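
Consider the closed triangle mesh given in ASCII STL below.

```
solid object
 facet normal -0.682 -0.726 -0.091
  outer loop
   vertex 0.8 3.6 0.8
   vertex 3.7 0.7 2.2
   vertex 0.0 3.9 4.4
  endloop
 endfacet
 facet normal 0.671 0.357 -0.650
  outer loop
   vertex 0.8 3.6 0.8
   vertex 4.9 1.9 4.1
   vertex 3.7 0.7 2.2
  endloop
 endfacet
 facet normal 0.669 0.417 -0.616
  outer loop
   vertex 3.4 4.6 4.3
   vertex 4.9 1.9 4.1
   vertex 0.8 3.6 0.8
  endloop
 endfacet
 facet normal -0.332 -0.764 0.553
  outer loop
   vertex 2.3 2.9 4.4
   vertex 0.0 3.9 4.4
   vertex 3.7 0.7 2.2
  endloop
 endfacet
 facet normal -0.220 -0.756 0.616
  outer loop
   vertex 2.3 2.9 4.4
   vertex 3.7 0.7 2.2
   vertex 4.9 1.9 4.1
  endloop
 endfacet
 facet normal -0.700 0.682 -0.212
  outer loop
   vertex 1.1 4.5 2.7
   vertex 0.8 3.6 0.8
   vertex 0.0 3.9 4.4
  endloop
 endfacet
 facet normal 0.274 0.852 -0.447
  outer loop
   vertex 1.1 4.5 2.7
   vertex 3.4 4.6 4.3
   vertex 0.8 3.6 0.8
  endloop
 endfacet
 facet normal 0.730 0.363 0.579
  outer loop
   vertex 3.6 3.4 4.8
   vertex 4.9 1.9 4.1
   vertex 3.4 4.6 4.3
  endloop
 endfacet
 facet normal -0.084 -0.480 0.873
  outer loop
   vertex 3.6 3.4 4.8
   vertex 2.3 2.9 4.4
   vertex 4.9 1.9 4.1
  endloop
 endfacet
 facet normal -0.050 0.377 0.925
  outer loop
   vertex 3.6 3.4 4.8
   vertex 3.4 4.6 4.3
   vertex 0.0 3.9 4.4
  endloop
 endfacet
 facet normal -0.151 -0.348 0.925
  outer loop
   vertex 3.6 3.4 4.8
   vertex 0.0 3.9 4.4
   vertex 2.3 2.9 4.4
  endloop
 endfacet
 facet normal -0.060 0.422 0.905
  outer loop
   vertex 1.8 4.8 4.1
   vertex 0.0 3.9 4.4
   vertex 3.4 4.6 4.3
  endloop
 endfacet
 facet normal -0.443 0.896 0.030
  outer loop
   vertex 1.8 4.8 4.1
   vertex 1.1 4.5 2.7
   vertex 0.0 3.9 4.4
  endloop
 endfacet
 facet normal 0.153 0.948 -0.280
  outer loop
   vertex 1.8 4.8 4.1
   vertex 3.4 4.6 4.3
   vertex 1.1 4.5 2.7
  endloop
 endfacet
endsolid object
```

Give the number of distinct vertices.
9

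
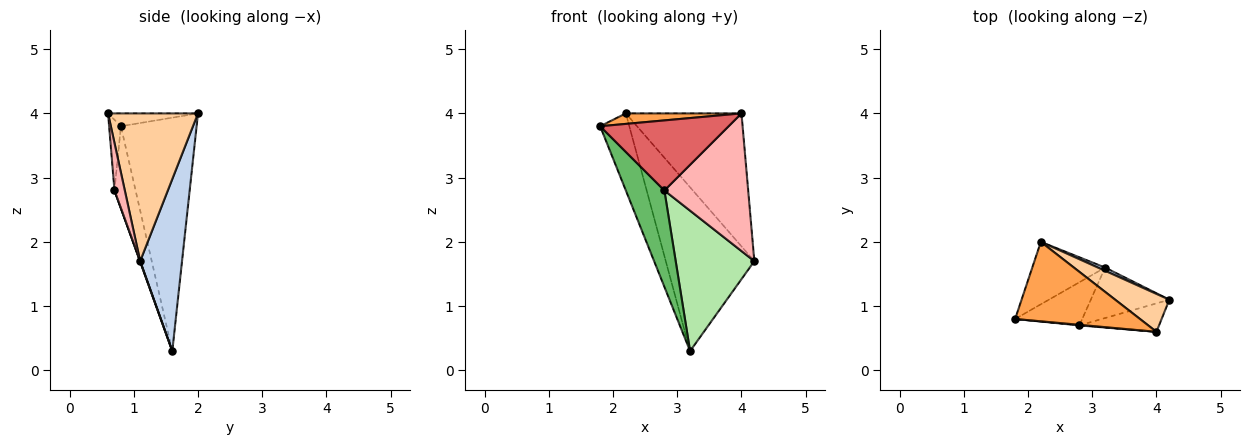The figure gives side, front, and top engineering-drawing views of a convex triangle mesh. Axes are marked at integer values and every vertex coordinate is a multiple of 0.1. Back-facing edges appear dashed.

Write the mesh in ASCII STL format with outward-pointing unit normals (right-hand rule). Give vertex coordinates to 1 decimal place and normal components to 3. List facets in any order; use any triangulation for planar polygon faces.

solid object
 facet normal -0.896 0.345 -0.279
  outer loop
   vertex 3.2 1.6 0.3
   vertex 1.8 0.8 3.8
   vertex 2.2 2.0 4.0
  endloop
 endfacet
 facet normal 0.427 0.904 0.018
  outer loop
   vertex 3.2 1.6 0.3
   vertex 2.2 2.0 4.0
   vertex 4.2 1.1 1.7
  endloop
 endfacet
 facet normal -0.102 -0.131 0.986
  outer loop
   vertex 4.0 0.6 4.0
   vertex 2.2 2.0 4.0
   vertex 1.8 0.8 3.8
  endloop
 endfacet
 facet normal 0.599 0.770 0.219
  outer loop
   vertex 4.0 0.6 4.0
   vertex 4.2 1.1 1.7
   vertex 2.2 2.0 4.0
  endloop
 endfacet
 facet normal -0.447 -0.816 -0.365
  outer loop
   vertex 2.8 0.7 2.8
   vertex 1.8 0.8 3.8
   vertex 3.2 1.6 0.3
  endloop
 endfacet
 facet normal 0.003 -0.941 -0.338
  outer loop
   vertex 2.8 0.7 2.8
   vertex 3.2 1.6 0.3
   vertex 4.2 1.1 1.7
  endloop
 endfacet
 facet normal -0.091 -0.996 0.008
  outer loop
   vertex 2.8 0.7 2.8
   vertex 4.0 0.6 4.0
   vertex 1.8 0.8 3.8
  endloop
 endfacet
 facet normal 0.120 -0.972 -0.201
  outer loop
   vertex 2.8 0.7 2.8
   vertex 4.2 1.1 1.7
   vertex 4.0 0.6 4.0
  endloop
 endfacet
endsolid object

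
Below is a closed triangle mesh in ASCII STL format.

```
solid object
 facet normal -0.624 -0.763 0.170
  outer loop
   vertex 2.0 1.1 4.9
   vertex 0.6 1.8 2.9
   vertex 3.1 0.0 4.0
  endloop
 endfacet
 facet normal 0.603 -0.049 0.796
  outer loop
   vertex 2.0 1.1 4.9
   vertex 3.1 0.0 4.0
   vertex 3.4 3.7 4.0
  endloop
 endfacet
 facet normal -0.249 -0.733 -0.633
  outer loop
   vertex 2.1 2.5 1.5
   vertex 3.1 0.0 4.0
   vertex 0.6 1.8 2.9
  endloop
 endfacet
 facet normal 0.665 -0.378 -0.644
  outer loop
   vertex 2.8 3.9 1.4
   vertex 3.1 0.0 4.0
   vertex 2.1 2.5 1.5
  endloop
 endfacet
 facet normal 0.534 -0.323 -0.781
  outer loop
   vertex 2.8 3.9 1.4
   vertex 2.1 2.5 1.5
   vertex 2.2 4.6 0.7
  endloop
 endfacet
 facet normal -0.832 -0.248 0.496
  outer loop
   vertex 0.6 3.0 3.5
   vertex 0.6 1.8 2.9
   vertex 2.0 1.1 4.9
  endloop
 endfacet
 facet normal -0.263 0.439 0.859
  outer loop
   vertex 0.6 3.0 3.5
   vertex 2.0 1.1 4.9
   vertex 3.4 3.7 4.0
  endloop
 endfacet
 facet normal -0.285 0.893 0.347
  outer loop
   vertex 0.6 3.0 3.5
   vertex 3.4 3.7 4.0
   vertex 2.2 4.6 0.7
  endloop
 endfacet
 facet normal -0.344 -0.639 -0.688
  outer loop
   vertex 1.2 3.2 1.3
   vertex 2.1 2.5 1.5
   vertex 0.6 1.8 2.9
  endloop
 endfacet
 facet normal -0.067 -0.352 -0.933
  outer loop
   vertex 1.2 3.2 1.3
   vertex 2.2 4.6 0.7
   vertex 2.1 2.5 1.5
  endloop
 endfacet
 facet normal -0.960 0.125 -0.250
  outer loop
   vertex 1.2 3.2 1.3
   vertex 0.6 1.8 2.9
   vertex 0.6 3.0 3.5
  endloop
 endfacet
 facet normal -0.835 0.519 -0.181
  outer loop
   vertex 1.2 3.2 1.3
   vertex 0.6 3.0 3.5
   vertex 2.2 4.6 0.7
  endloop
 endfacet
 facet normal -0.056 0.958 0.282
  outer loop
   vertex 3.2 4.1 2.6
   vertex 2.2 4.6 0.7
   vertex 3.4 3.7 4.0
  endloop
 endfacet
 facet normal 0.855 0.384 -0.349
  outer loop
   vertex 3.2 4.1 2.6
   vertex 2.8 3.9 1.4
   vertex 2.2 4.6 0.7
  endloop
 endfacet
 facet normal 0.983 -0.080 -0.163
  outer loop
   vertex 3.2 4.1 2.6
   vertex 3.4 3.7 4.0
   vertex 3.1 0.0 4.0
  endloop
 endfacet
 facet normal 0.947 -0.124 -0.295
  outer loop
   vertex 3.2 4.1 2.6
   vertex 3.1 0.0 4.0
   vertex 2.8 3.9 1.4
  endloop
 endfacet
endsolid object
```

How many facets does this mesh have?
16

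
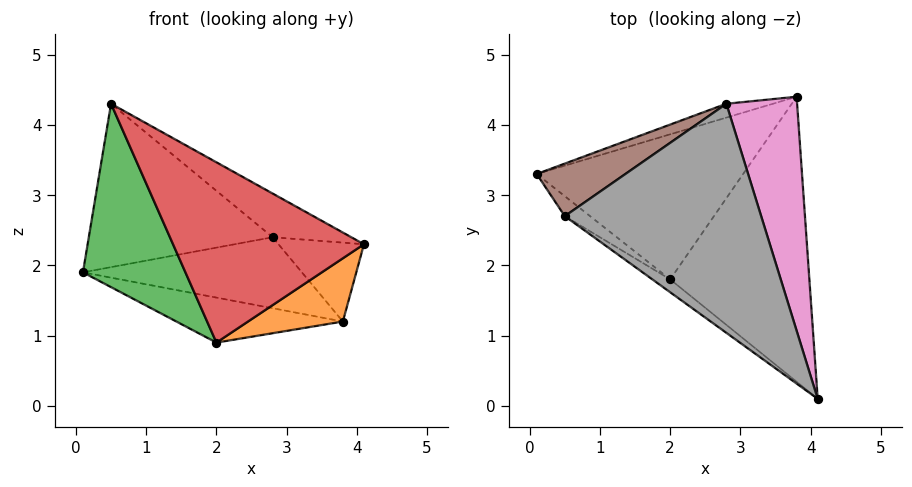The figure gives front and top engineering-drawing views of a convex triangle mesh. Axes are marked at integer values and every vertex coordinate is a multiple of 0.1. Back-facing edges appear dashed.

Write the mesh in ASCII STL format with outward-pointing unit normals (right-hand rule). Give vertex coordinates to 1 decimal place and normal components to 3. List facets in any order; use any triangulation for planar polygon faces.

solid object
 facet normal -0.260 0.286 -0.922
  outer loop
   vertex 2.0 1.8 0.9
   vertex 0.1 3.3 1.9
   vertex 3.8 4.4 1.2
  endloop
 endfacet
 facet normal 0.429 -0.196 -0.882
  outer loop
   vertex 2.0 1.8 0.9
   vertex 3.8 4.4 1.2
   vertex 4.1 0.1 2.3
  endloop
 endfacet
 facet normal -0.644 -0.761 -0.083
  outer loop
   vertex 2.0 1.8 0.9
   vertex 0.5 2.7 4.3
   vertex 0.1 3.3 1.9
  endloop
 endfacet
 facet normal -0.605 -0.794 -0.057
  outer loop
   vertex 2.0 1.8 0.9
   vertex 4.1 0.1 2.3
   vertex 0.5 2.7 4.3
  endloop
 endfacet
 facet normal -0.312 0.933 -0.182
  outer loop
   vertex 2.8 4.3 2.4
   vertex 3.8 4.4 1.2
   vertex 0.1 3.3 1.9
  endloop
 endfacet
 facet normal -0.379 0.881 0.283
  outer loop
   vertex 2.8 4.3 2.4
   vertex 0.1 3.3 1.9
   vertex 0.5 2.7 4.3
  endloop
 endfacet
 facet normal 0.742 0.214 0.636
  outer loop
   vertex 2.8 4.3 2.4
   vertex 4.1 0.1 2.3
   vertex 3.8 4.4 1.2
  endloop
 endfacet
 facet normal 0.563 0.155 0.812
  outer loop
   vertex 2.8 4.3 2.4
   vertex 0.5 2.7 4.3
   vertex 4.1 0.1 2.3
  endloop
 endfacet
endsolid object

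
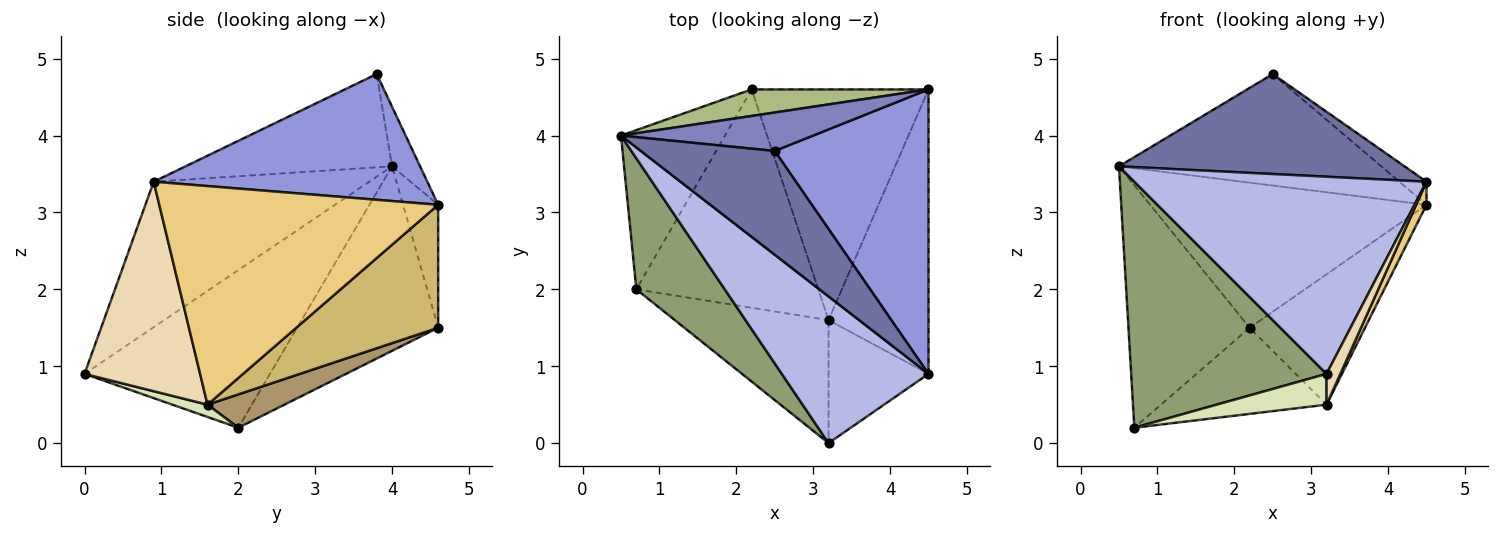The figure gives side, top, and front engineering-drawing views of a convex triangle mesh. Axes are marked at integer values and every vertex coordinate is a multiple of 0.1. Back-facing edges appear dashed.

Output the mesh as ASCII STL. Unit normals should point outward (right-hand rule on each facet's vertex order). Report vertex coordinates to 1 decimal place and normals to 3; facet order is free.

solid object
 facet normal -0.448 -0.620 0.644
  outer loop
   vertex 2.5 3.8 4.8
   vertex 0.5 4.0 3.6
   vertex 4.5 0.9 3.4
  endloop
 endfacet
 facet normal -0.101 0.941 0.324
  outer loop
   vertex 2.5 3.8 4.8
   vertex 4.5 4.6 3.1
   vertex 0.5 4.0 3.6
  endloop
 endfacet
 facet normal 0.632 0.063 0.773
  outer loop
   vertex 2.5 3.8 4.8
   vertex 4.5 0.9 3.4
   vertex 4.5 4.6 3.1
  endloop
 endfacet
 facet normal -0.509 -0.690 0.513
  outer loop
   vertex 3.2 0.0 0.9
   vertex 4.5 0.9 3.4
   vertex 0.5 4.0 3.6
  endloop
 endfacet
 facet normal -0.642 -0.677 0.360
  outer loop
   vertex 3.2 0.0 0.9
   vertex 0.5 4.0 3.6
   vertex 0.7 2.0 0.2
  endloop
 endfacet
 facet normal -0.124 0.976 0.178
  outer loop
   vertex 2.2 4.6 1.5
   vertex 0.5 4.0 3.6
   vertex 4.5 4.6 3.1
  endloop
 endfacet
 facet normal -0.697 0.599 -0.393
  outer loop
   vertex 2.2 4.6 1.5
   vertex 0.7 2.0 0.2
   vertex 0.5 4.0 3.6
  endloop
 endfacet
 facet normal 0.077 -0.242 -0.967
  outer loop
   vertex 3.2 1.6 0.5
   vertex 3.2 0.0 0.9
   vertex 0.7 2.0 0.2
  endloop
 endfacet
 facet normal 0.168 0.362 -0.917
  outer loop
   vertex 3.2 1.6 0.5
   vertex 0.7 2.0 0.2
   vertex 2.2 4.6 1.5
  endloop
 endfacet
 facet normal 0.518 0.421 -0.745
  outer loop
   vertex 3.2 1.6 0.5
   vertex 2.2 4.6 1.5
   vertex 4.5 4.6 3.1
  endloop
 endfacet
 facet normal 0.909 -0.034 -0.416
  outer loop
   vertex 3.2 1.6 0.5
   vertex 4.5 4.6 3.1
   vertex 4.5 0.9 3.4
  endloop
 endfacet
 facet normal 0.897 -0.107 -0.428
  outer loop
   vertex 3.2 1.6 0.5
   vertex 4.5 0.9 3.4
   vertex 3.2 0.0 0.9
  endloop
 endfacet
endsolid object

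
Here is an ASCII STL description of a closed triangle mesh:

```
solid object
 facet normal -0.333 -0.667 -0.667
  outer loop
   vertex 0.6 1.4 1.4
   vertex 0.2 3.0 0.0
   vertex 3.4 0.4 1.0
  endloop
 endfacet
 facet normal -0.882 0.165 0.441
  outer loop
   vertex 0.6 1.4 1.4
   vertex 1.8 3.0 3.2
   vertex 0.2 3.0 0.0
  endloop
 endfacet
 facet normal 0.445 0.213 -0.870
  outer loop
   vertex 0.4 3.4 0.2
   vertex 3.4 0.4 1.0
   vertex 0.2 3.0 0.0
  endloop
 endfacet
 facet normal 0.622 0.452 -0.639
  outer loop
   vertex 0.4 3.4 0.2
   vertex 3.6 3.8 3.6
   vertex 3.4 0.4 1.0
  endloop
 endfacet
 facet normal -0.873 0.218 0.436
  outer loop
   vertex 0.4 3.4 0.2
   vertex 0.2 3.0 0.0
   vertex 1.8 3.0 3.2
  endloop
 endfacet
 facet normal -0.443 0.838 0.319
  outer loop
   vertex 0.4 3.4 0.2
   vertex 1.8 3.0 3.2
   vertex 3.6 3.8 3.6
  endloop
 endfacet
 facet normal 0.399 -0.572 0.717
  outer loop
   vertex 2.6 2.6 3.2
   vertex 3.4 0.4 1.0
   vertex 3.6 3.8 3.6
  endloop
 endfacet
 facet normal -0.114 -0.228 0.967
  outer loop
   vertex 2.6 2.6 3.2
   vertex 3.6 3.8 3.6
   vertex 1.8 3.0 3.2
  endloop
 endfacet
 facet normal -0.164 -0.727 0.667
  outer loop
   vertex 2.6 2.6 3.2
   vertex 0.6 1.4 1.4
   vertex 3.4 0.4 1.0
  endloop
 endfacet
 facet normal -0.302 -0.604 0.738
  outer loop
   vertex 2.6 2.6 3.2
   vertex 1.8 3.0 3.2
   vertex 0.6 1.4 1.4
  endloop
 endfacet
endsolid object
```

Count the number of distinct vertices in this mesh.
7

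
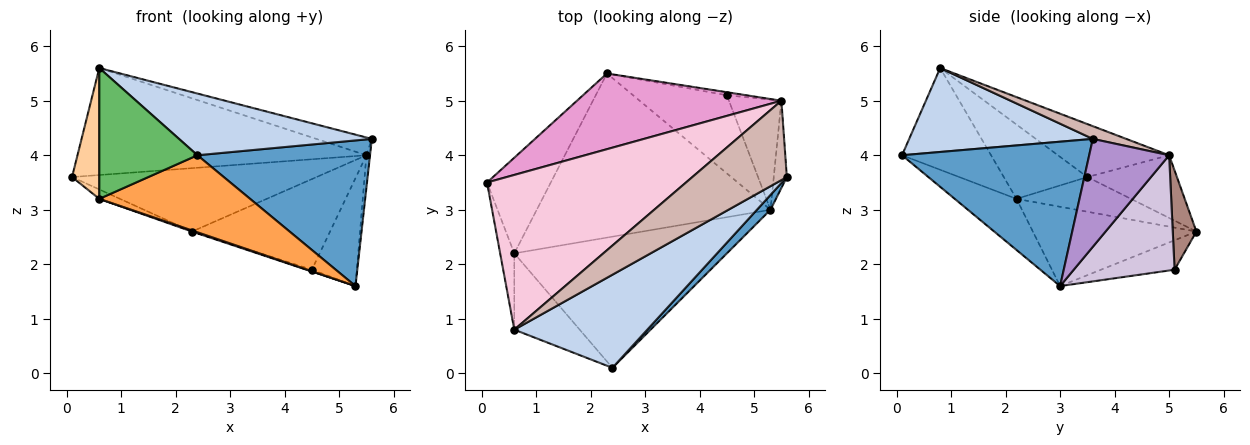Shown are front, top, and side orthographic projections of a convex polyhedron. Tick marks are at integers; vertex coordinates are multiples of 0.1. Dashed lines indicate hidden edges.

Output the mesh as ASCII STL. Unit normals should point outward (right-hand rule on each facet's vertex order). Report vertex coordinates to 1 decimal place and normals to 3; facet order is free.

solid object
 facet normal 0.733 -0.676 0.069
  outer loop
   vertex 5.3 3.0 1.6
   vertex 5.6 3.6 4.3
   vertex 2.4 0.1 4.0
  endloop
 endfacet
 facet normal 0.466 -0.489 0.738
  outer loop
   vertex 0.6 0.8 5.6
   vertex 2.4 0.1 4.0
   vertex 5.6 3.6 4.3
  endloop
 endfacet
 facet normal -0.203 -0.496 -0.844
  outer loop
   vertex 0.6 2.2 3.2
   vertex 5.3 3.0 1.6
   vertex 2.4 0.1 4.0
  endloop
 endfacet
 facet normal -0.936 -0.305 -0.178
  outer loop
   vertex 0.6 2.2 3.2
   vertex 0.6 0.8 5.6
   vertex 0.1 3.5 3.6
  endloop
 endfacet
 facet normal -0.617 -0.680 -0.397
  outer loop
   vertex 0.6 2.2 3.2
   vertex 2.4 0.1 4.0
   vertex 0.6 0.8 5.6
  endloop
 endfacet
 facet normal -0.476 0.086 -0.875
  outer loop
   vertex 0.6 2.2 3.2
   vertex 0.1 3.5 3.6
   vertex 2.3 5.5 2.6
  endloop
 endfacet
 facet normal -0.321 -0.007 -0.947
  outer loop
   vertex 0.6 2.2 3.2
   vertex 2.3 5.5 2.6
   vertex 5.3 3.0 1.6
  endloop
 endfacet
 facet normal -0.299 0.022 -0.954
  outer loop
   vertex 4.5 5.1 1.9
   vertex 5.3 3.0 1.6
   vertex 2.3 5.5 2.6
  endloop
 endfacet
 facet normal 0.992 0.045 -0.120
  outer loop
   vertex 5.5 5.0 4.0
   vertex 5.6 3.6 4.3
   vertex 5.3 3.0 1.6
  endloop
 endfacet
 facet normal 0.843 0.376 -0.384
  outer loop
   vertex 5.5 5.0 4.0
   vertex 5.3 3.0 1.6
   vertex 4.5 5.1 1.9
  endloop
 endfacet
 facet normal 0.169 0.985 -0.033
  outer loop
   vertex 5.5 5.0 4.0
   vertex 4.5 5.1 1.9
   vertex 2.3 5.5 2.6
  endloop
 endfacet
 facet normal 0.130 0.217 0.968
  outer loop
   vertex 5.5 5.0 4.0
   vertex 0.6 0.8 5.6
   vertex 5.6 3.6 4.3
  endloop
 endfacet
 facet normal -0.229 0.625 0.746
  outer loop
   vertex 5.5 5.0 4.0
   vertex 2.3 5.5 2.6
   vertex 0.1 3.5 3.6
  endloop
 endfacet
 facet normal -0.214 0.556 0.803
  outer loop
   vertex 5.5 5.0 4.0
   vertex 0.1 3.5 3.6
   vertex 0.6 0.8 5.6
  endloop
 endfacet
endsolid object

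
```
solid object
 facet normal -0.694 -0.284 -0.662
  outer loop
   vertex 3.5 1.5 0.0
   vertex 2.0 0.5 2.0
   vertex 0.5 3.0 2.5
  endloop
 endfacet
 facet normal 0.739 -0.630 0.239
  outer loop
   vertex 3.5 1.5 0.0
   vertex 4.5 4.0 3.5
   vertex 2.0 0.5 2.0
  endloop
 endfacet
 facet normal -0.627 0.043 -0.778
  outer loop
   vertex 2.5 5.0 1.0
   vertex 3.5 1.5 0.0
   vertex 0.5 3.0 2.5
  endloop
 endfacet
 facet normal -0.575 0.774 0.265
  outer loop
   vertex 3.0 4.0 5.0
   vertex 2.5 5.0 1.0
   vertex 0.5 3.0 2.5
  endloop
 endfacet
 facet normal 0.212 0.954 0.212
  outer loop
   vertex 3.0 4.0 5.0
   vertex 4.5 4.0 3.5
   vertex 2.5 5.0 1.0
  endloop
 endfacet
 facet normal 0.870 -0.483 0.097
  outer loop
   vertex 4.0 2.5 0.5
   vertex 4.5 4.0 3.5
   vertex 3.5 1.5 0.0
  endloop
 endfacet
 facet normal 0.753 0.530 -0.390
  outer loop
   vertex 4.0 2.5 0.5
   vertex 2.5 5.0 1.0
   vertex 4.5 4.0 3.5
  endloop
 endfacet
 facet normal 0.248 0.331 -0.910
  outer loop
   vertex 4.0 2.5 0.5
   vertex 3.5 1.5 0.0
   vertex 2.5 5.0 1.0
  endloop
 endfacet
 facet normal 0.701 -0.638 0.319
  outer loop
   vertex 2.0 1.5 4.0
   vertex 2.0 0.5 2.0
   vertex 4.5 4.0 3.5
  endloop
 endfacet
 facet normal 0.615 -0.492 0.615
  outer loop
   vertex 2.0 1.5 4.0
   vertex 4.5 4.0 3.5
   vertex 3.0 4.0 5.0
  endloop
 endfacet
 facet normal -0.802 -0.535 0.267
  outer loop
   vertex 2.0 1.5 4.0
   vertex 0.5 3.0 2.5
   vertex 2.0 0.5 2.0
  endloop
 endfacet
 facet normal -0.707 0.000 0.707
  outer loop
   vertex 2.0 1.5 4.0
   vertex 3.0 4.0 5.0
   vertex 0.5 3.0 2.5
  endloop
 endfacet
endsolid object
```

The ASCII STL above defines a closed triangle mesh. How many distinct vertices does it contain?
8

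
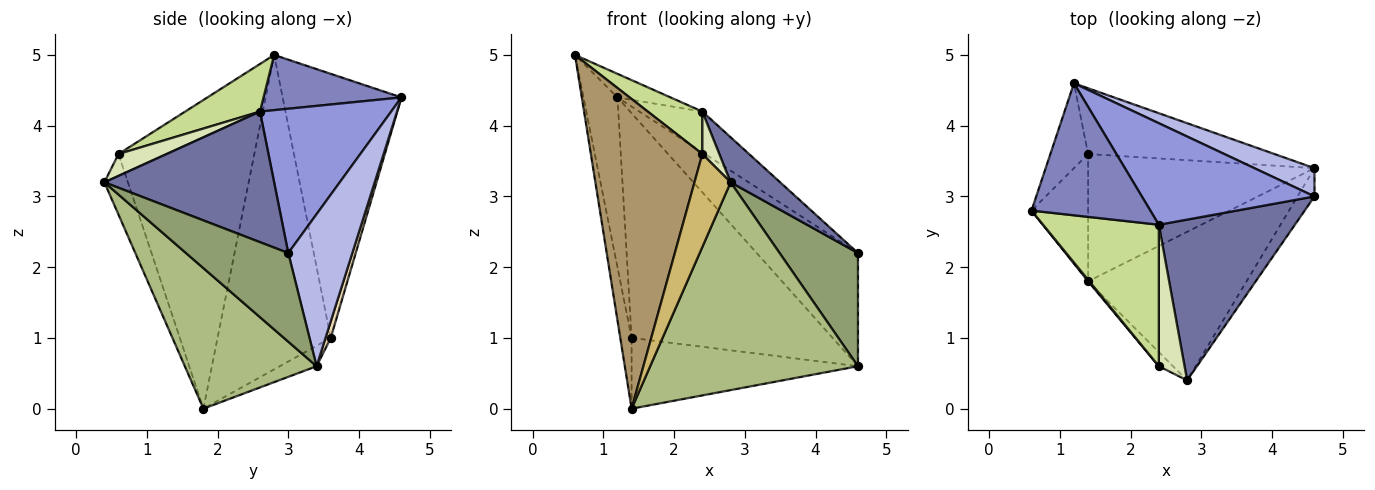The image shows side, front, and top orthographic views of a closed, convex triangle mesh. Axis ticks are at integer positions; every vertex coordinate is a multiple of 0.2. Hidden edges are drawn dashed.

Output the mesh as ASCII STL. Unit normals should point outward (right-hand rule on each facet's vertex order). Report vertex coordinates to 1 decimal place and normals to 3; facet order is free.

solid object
 facet normal 0.679 -0.198 0.707
  outer loop
   vertex 2.4 2.6 4.2
   vertex 2.8 0.4 3.2
   vertex 4.6 3.0 2.2
  endloop
 endfacet
 facet normal 0.416 0.160 0.895
  outer loop
   vertex 2.4 2.6 4.2
   vertex 1.2 4.6 4.4
   vertex 0.6 2.8 5.0
  endloop
 endfacet
 facet normal 0.613 0.294 0.733
  outer loop
   vertex 2.4 2.6 4.2
   vertex 4.6 3.0 2.2
   vertex 1.2 4.6 4.4
  endloop
 endfacet
 facet normal 0.523 0.827 0.207
  outer loop
   vertex 4.6 3.4 0.6
   vertex 1.2 4.6 4.4
   vertex 4.6 3.0 2.2
  endloop
 endfacet
 facet normal 0.785 -0.601 -0.150
  outer loop
   vertex 4.6 3.4 0.6
   vertex 4.6 3.0 2.2
   vertex 2.8 0.4 3.2
  endloop
 endfacet
 facet normal 0.458 -0.723 -0.517
  outer loop
   vertex 4.6 3.4 0.6
   vertex 2.8 0.4 3.2
   vertex 1.4 1.8 0.0
  endloop
 endfacet
 facet normal 0.366 -0.267 0.891
  outer loop
   vertex 2.4 0.6 3.6
   vertex 2.4 2.6 4.2
   vertex 0.6 2.8 5.0
  endloop
 endfacet
 facet normal 0.631 -0.223 0.743
  outer loop
   vertex 2.4 0.6 3.6
   vertex 2.8 0.4 3.2
   vertex 2.4 2.6 4.2
  endloop
 endfacet
 facet normal -0.773 -0.634 0.003
  outer loop
   vertex 2.4 0.6 3.6
   vertex 0.6 2.8 5.0
   vertex 1.4 1.8 0.0
  endloop
 endfacet
 facet normal -0.542 -0.831 -0.126
  outer loop
   vertex 2.4 0.6 3.6
   vertex 1.4 1.8 0.0
   vertex 2.8 0.4 3.2
  endloop
 endfacet
 facet normal -0.079 0.484 -0.871
  outer loop
   vertex 1.4 3.6 1.0
   vertex 4.6 3.4 0.6
   vertex 1.4 1.8 0.0
  endloop
 endfacet
 facet normal 0.025 0.959 -0.281
  outer loop
   vertex 1.4 3.6 1.0
   vertex 1.2 4.6 4.4
   vertex 4.6 3.4 0.6
  endloop
 endfacet
 facet normal -0.979 0.098 -0.176
  outer loop
   vertex 1.4 3.6 1.0
   vertex 1.4 1.8 0.0
   vertex 0.6 2.8 5.0
  endloop
 endfacet
 facet normal -0.953 0.272 -0.136
  outer loop
   vertex 1.4 3.6 1.0
   vertex 0.6 2.8 5.0
   vertex 1.2 4.6 4.4
  endloop
 endfacet
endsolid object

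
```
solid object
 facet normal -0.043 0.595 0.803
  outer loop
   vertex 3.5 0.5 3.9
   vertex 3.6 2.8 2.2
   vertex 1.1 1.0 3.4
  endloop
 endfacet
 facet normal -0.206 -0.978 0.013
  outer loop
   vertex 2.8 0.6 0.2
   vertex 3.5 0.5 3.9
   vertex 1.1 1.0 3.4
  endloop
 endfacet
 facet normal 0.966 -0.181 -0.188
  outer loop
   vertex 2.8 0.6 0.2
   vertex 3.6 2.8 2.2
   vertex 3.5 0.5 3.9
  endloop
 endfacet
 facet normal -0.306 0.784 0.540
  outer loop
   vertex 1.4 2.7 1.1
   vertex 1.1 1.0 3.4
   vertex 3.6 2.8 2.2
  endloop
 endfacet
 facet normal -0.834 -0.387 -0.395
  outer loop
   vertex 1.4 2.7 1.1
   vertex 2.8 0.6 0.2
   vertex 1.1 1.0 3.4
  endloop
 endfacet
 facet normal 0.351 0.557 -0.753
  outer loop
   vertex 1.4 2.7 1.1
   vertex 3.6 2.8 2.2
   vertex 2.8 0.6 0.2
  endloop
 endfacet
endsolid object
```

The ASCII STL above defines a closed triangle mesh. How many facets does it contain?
6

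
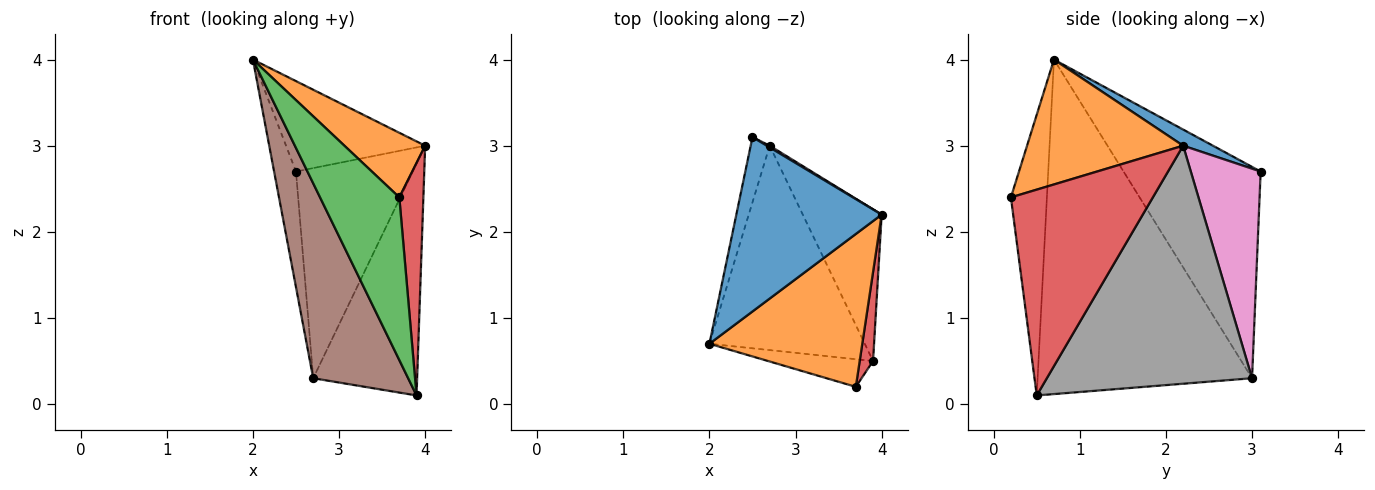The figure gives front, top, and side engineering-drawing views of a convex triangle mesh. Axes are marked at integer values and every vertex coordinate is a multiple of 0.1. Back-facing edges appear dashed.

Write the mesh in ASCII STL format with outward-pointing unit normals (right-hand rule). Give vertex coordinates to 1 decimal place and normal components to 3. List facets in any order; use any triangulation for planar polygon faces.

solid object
 facet normal 0.098 0.458 0.883
  outer loop
   vertex 2.5 3.1 2.7
   vertex 2.0 0.7 4.0
   vertex 4.0 2.2 3.0
  endloop
 endfacet
 facet normal 0.601 -0.311 0.736
  outer loop
   vertex 3.7 0.2 2.4
   vertex 4.0 2.2 3.0
   vertex 2.0 0.7 4.0
  endloop
 endfacet
 facet normal -0.409 -0.900 -0.153
  outer loop
   vertex 3.7 0.2 2.4
   vertex 2.0 0.7 4.0
   vertex 3.9 0.5 0.1
  endloop
 endfacet
 facet normal 0.984 -0.167 0.064
  outer loop
   vertex 3.7 0.2 2.4
   vertex 3.9 0.5 0.1
   vertex 4.0 2.2 3.0
  endloop
 endfacet
 facet normal -0.984 0.157 -0.089
  outer loop
   vertex 2.7 3.0 0.3
   vertex 2.0 0.7 4.0
   vertex 2.5 3.1 2.7
  endloop
 endfacet
 facet normal -0.842 -0.373 -0.391
  outer loop
   vertex 2.7 3.0 0.3
   vertex 3.9 0.5 0.1
   vertex 2.0 0.7 4.0
  endloop
 endfacet
 facet normal 0.513 0.858 0.007
  outer loop
   vertex 2.7 3.0 0.3
   vertex 2.5 3.1 2.7
   vertex 4.0 2.2 3.0
  endloop
 endfacet
 facet normal 0.855 0.433 -0.284
  outer loop
   vertex 2.7 3.0 0.3
   vertex 4.0 2.2 3.0
   vertex 3.9 0.5 0.1
  endloop
 endfacet
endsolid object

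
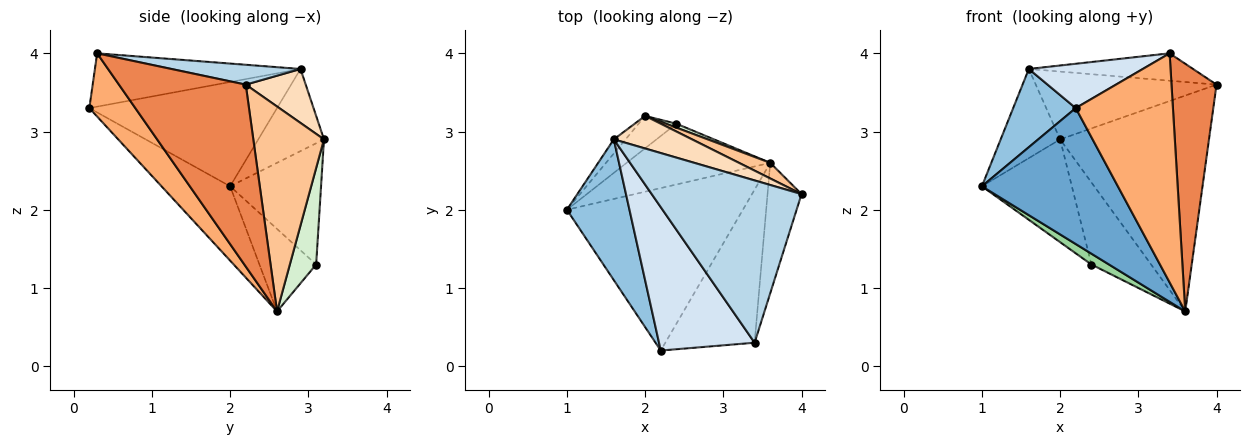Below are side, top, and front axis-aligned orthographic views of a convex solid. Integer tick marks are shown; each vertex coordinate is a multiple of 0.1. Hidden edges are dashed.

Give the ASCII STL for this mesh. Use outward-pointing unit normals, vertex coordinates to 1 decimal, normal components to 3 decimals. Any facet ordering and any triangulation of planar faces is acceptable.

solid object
 facet normal -0.308 -0.611 -0.730
  outer loop
   vertex 3.6 2.6 0.7
   vertex 2.2 0.2 3.3
   vertex 1.0 2.0 2.3
  endloop
 endfacet
 facet normal -0.824 -0.275 0.495
  outer loop
   vertex 1.6 2.9 3.8
   vertex 1.0 2.0 2.3
   vertex 2.2 0.2 3.3
  endloop
 endfacet
 facet normal 0.130 0.165 0.978
  outer loop
   vertex 3.4 0.3 4.0
   vertex 4.0 2.2 3.6
   vertex 1.6 2.9 3.8
  endloop
 endfacet
 facet normal -0.470 -0.261 0.843
  outer loop
   vertex 3.4 0.3 4.0
   vertex 1.6 2.9 3.8
   vertex 2.2 0.2 3.3
  endloop
 endfacet
 facet normal 0.928 -0.330 -0.173
  outer loop
   vertex 3.4 0.3 4.0
   vertex 3.6 2.6 0.7
   vertex 4.0 2.2 3.6
  endloop
 endfacet
 facet normal 0.366 -0.774 -0.517
  outer loop
   vertex 3.4 0.3 4.0
   vertex 2.2 0.2 3.3
   vertex 3.6 2.6 0.7
  endloop
 endfacet
 facet normal 0.428 0.901 0.065
  outer loop
   vertex 2.0 3.2 2.9
   vertex 4.0 2.2 3.6
   vertex 3.6 2.6 0.7
  endloop
 endfacet
 facet normal 0.286 0.863 0.415
  outer loop
   vertex 2.0 3.2 2.9
   vertex 1.6 2.9 3.8
   vertex 4.0 2.2 3.6
  endloop
 endfacet
 facet normal -0.737 0.667 -0.105
  outer loop
   vertex 2.0 3.2 2.9
   vertex 1.0 2.0 2.3
   vertex 1.6 2.9 3.8
  endloop
 endfacet
 facet normal -0.492 -0.153 -0.857
  outer loop
   vertex 2.4 3.1 1.3
   vertex 3.6 2.6 0.7
   vertex 1.0 2.0 2.3
  endloop
 endfacet
 facet normal -0.694 0.687 -0.216
  outer loop
   vertex 2.4 3.1 1.3
   vertex 1.0 2.0 2.3
   vertex 2.0 3.2 2.9
  endloop
 endfacet
 facet normal 0.403 0.914 0.044
  outer loop
   vertex 2.4 3.1 1.3
   vertex 2.0 3.2 2.9
   vertex 3.6 2.6 0.7
  endloop
 endfacet
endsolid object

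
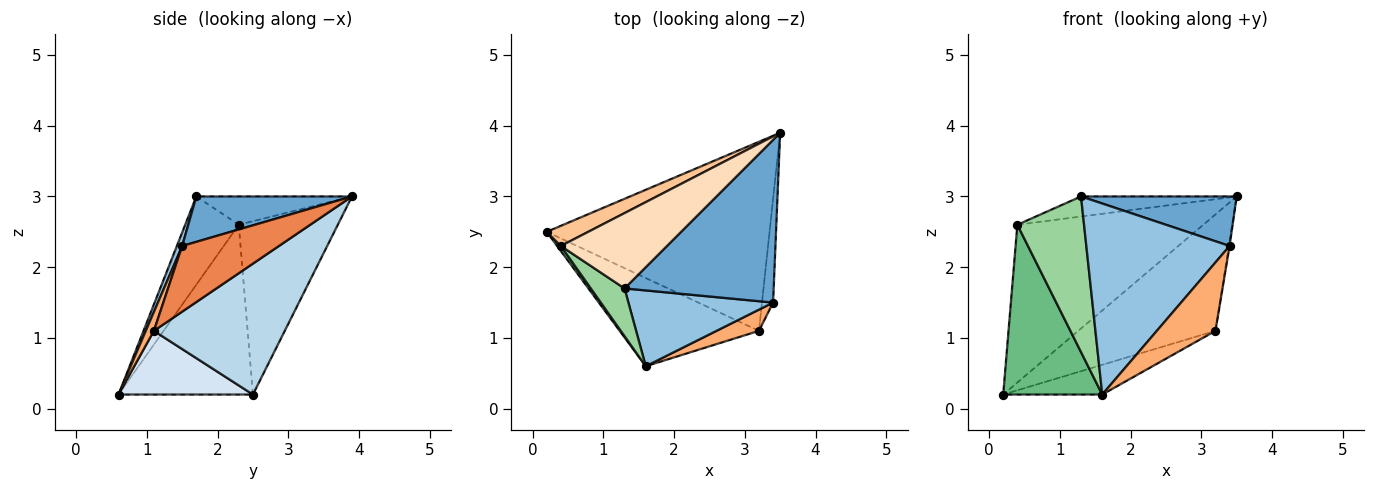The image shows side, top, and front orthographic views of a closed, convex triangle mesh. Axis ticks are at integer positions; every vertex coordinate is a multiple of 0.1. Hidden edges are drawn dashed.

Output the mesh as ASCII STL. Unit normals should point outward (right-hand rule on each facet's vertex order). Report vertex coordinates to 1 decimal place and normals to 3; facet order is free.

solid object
 facet normal 0.280 -0.280 0.919
  outer loop
   vertex 3.4 1.5 2.3
   vertex 3.5 3.9 3.0
   vertex 1.3 1.7 3.0
  endloop
 endfacet
 facet normal 0.034 -0.929 0.369
  outer loop
   vertex 3.4 1.5 2.3
   vertex 1.3 1.7 3.0
   vertex 1.6 0.6 0.2
  endloop
 endfacet
 facet normal 0.447 0.469 -0.762
  outer loop
   vertex 3.2 1.1 1.1
   vertex 0.2 2.5 0.2
   vertex 3.5 3.9 3.0
  endloop
 endfacet
 facet normal 0.398 0.293 -0.870
  outer loop
   vertex 3.2 1.1 1.1
   vertex 1.6 0.6 0.2
   vertex 0.2 2.5 0.2
  endloop
 endfacet
 facet normal 0.986 0.008 -0.167
  outer loop
   vertex 3.2 1.1 1.1
   vertex 3.5 3.9 3.0
   vertex 3.4 1.5 2.3
  endloop
 endfacet
 facet normal 0.131 -0.947 0.294
  outer loop
   vertex 3.2 1.1 1.1
   vertex 3.4 1.5 2.3
   vertex 1.6 0.6 0.2
  endloop
 endfacet
 facet normal -0.467 0.877 0.112
  outer loop
   vertex 0.4 2.3 2.6
   vertex 3.5 3.9 3.0
   vertex 0.2 2.5 0.2
  endloop
 endfacet
 facet normal -0.250 0.250 0.936
  outer loop
   vertex 0.4 2.3 2.6
   vertex 1.3 1.7 3.0
   vertex 3.5 3.9 3.0
  endloop
 endfacet
 facet normal -0.805 -0.593 0.018
  outer loop
   vertex 0.4 2.3 2.6
   vertex 0.2 2.5 0.2
   vertex 1.6 0.6 0.2
  endloop
 endfacet
 facet normal -0.609 -0.758 0.233
  outer loop
   vertex 0.4 2.3 2.6
   vertex 1.6 0.6 0.2
   vertex 1.3 1.7 3.0
  endloop
 endfacet
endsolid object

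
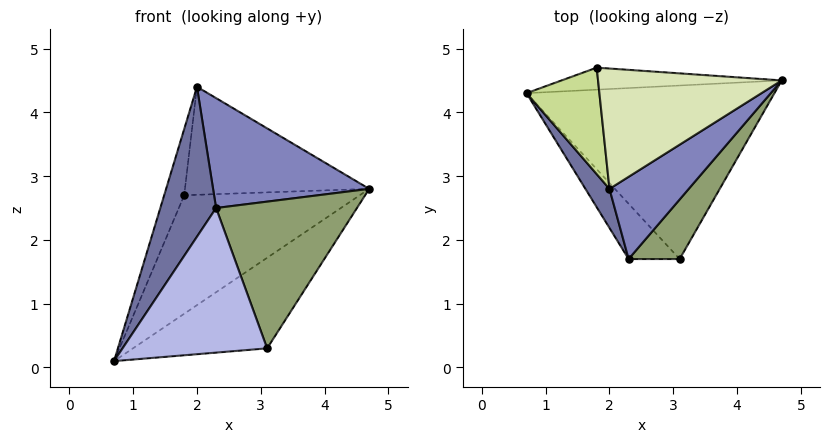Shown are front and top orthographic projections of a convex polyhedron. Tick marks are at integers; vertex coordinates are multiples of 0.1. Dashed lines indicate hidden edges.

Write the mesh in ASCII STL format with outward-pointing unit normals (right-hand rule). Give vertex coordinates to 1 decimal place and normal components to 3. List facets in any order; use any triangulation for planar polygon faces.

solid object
 facet normal -0.890 -0.441 0.115
  outer loop
   vertex 2.0 2.8 4.4
   vertex 0.7 4.3 0.1
   vertex 2.3 1.7 2.5
  endloop
 endfacet
 facet normal 0.652 -0.607 0.454
  outer loop
   vertex 2.0 2.8 4.4
   vertex 2.3 1.7 2.5
   vertex 4.7 4.5 2.8
  endloop
 endfacet
 facet normal 0.499 0.401 -0.768
  outer loop
   vertex 3.1 1.7 0.3
   vertex 0.7 4.3 0.1
   vertex 4.7 4.5 2.8
  endloop
 endfacet
 facet normal -0.701 -0.666 -0.255
  outer loop
   vertex 3.1 1.7 0.3
   vertex 2.3 1.7 2.5
   vertex 0.7 4.3 0.1
  endloop
 endfacet
 facet normal 0.719 -0.644 0.261
  outer loop
   vertex 3.1 1.7 0.3
   vertex 4.7 4.5 2.8
   vertex 2.3 1.7 2.5
  endloop
 endfacet
 facet normal 0.074 0.980 -0.182
  outer loop
   vertex 1.8 4.7 2.7
   vertex 4.7 4.5 2.8
   vertex 0.7 4.3 0.1
  endloop
 endfacet
 facet normal -0.910 0.219 0.351
  outer loop
   vertex 1.8 4.7 2.7
   vertex 0.7 4.3 0.1
   vertex 2.0 2.8 4.4
  endloop
 endfacet
 facet normal 0.020 0.668 0.744
  outer loop
   vertex 1.8 4.7 2.7
   vertex 2.0 2.8 4.4
   vertex 4.7 4.5 2.8
  endloop
 endfacet
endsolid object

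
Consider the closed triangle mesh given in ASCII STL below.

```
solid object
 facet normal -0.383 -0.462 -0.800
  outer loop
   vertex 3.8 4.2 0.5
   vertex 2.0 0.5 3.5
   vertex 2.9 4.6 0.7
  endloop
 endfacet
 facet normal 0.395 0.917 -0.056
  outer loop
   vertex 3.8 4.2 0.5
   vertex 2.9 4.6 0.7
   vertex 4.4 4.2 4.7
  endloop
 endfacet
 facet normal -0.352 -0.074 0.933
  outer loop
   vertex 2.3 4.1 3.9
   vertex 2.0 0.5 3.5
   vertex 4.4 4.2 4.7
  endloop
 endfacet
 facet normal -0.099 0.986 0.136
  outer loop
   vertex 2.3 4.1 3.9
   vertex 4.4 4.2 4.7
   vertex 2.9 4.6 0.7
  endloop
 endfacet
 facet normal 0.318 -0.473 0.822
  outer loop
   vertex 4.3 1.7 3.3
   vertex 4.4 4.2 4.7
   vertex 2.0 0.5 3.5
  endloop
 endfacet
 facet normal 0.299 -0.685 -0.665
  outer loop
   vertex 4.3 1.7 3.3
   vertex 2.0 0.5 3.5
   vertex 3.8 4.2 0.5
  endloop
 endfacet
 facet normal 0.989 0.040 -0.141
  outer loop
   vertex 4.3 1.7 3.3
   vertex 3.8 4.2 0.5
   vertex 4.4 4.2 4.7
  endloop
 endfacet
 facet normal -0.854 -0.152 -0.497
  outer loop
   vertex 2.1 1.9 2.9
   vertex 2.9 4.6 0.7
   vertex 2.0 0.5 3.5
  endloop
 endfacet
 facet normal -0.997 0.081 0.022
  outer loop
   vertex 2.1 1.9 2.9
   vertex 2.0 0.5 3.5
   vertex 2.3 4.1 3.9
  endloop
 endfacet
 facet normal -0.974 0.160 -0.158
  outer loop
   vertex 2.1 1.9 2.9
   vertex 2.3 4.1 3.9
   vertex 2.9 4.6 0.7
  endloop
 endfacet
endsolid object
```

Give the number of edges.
15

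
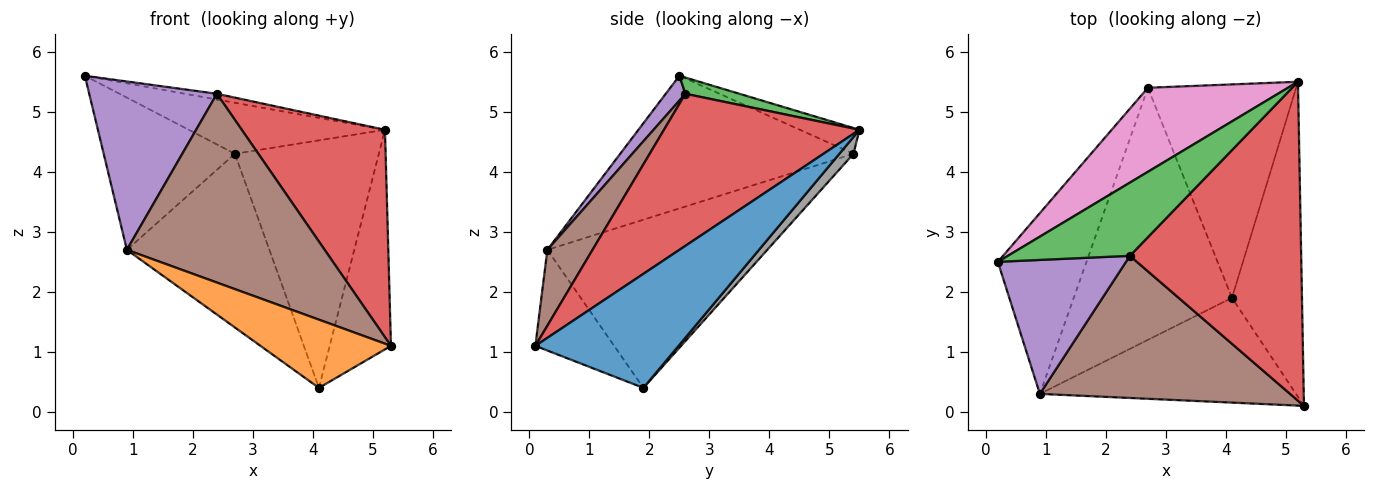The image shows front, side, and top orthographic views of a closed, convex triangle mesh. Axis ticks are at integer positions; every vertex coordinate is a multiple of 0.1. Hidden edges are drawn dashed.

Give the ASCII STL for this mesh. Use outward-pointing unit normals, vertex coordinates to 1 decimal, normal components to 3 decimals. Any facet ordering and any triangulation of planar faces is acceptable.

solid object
 facet normal 0.801 0.343 -0.492
  outer loop
   vertex 4.1 1.9 0.4
   vertex 5.2 5.5 4.7
   vertex 5.3 0.1 1.1
  endloop
 endfacet
 facet normal -0.313 -0.518 -0.796
  outer loop
   vertex 0.9 0.3 2.7
   vertex 4.1 1.9 0.4
   vertex 5.3 0.1 1.1
  endloop
 endfacet
 facet normal 0.131 0.078 0.988
  outer loop
   vertex 2.4 2.6 5.3
   vertex 5.2 5.5 4.7
   vertex 0.2 2.5 5.6
  endloop
 endfacet
 facet normal 0.597 -0.437 0.673
  outer loop
   vertex 2.4 2.6 5.3
   vertex 5.3 0.1 1.1
   vertex 5.2 5.5 4.7
  endloop
 endfacet
 facet normal 0.120 -0.777 0.618
  outer loop
   vertex 2.4 2.6 5.3
   vertex 0.2 2.5 5.6
   vertex 0.9 0.3 2.7
  endloop
 endfacet
 facet normal 0.179 -0.786 0.592
  outer loop
   vertex 2.4 2.6 5.3
   vertex 0.9 0.3 2.7
   vertex 5.3 0.1 1.1
  endloop
 endfacet
 facet normal -0.156 0.513 0.844
  outer loop
   vertex 2.7 5.4 4.3
   vertex 0.2 2.5 5.6
   vertex 5.2 5.5 4.7
  endloop
 endfacet
 facet normal 0.074 0.755 -0.651
  outer loop
   vertex 2.7 5.4 4.3
   vertex 5.2 5.5 4.7
   vertex 4.1 1.9 0.4
  endloop
 endfacet
 facet normal -0.753 0.424 -0.503
  outer loop
   vertex 2.7 5.4 4.3
   vertex 0.9 0.3 2.7
   vertex 0.2 2.5 5.6
  endloop
 endfacet
 facet normal -0.659 0.427 -0.620
  outer loop
   vertex 2.7 5.4 4.3
   vertex 4.1 1.9 0.4
   vertex 0.9 0.3 2.7
  endloop
 endfacet
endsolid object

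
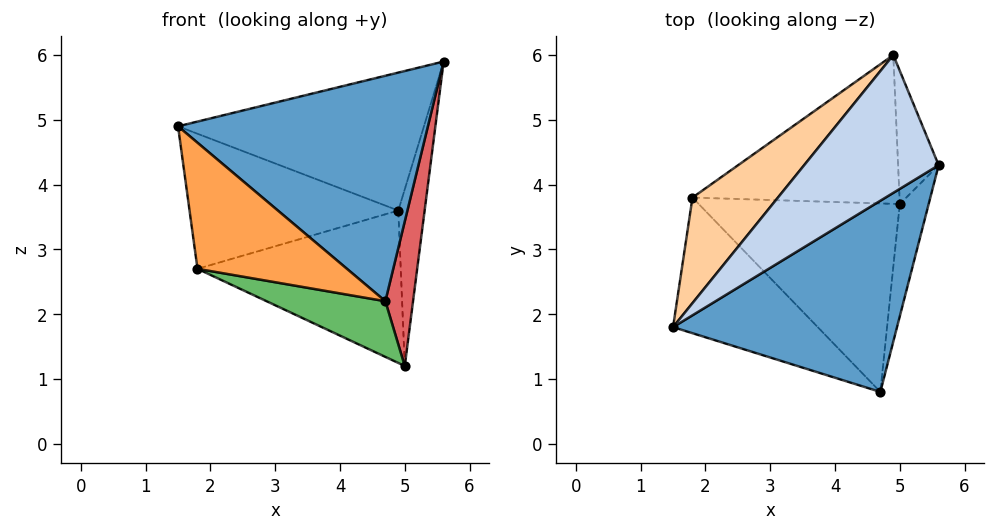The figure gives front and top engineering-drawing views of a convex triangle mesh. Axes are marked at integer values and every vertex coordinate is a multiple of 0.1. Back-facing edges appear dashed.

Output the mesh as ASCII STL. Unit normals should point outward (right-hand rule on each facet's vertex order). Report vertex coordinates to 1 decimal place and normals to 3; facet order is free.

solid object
 facet normal 0.294 -0.729 0.618
  outer loop
   vertex 4.7 0.8 2.2
   vertex 5.6 4.3 5.9
   vertex 1.5 1.8 4.9
  endloop
 endfacet
 facet normal -0.517 0.606 0.605
  outer loop
   vertex 4.9 6.0 3.6
   vertex 1.5 1.8 4.9
   vertex 5.6 4.3 5.9
  endloop
 endfacet
 facet normal -0.639 -0.524 -0.563
  outer loop
   vertex 1.8 3.8 2.7
   vertex 4.7 0.8 2.2
   vertex 1.5 1.8 4.9
  endloop
 endfacet
 facet normal -0.594 0.634 0.495
  outer loop
   vertex 1.8 3.8 2.7
   vertex 1.5 1.8 4.9
   vertex 4.9 6.0 3.6
  endloop
 endfacet
 facet normal -0.417 -0.258 -0.872
  outer loop
   vertex 5.0 3.7 1.2
   vertex 4.7 0.8 2.2
   vertex 1.8 3.8 2.7
  endloop
 endfacet
 facet normal -0.292 0.684 -0.668
  outer loop
   vertex 5.0 3.7 1.2
   vertex 1.8 3.8 2.7
   vertex 4.9 6.0 3.6
  endloop
 endfacet
 facet normal 0.984 -0.139 -0.108
  outer loop
   vertex 5.0 3.7 1.2
   vertex 5.6 4.3 5.9
   vertex 4.7 0.8 2.2
  endloop
 endfacet
 facet normal 0.969 0.198 -0.149
  outer loop
   vertex 5.0 3.7 1.2
   vertex 4.9 6.0 3.6
   vertex 5.6 4.3 5.9
  endloop
 endfacet
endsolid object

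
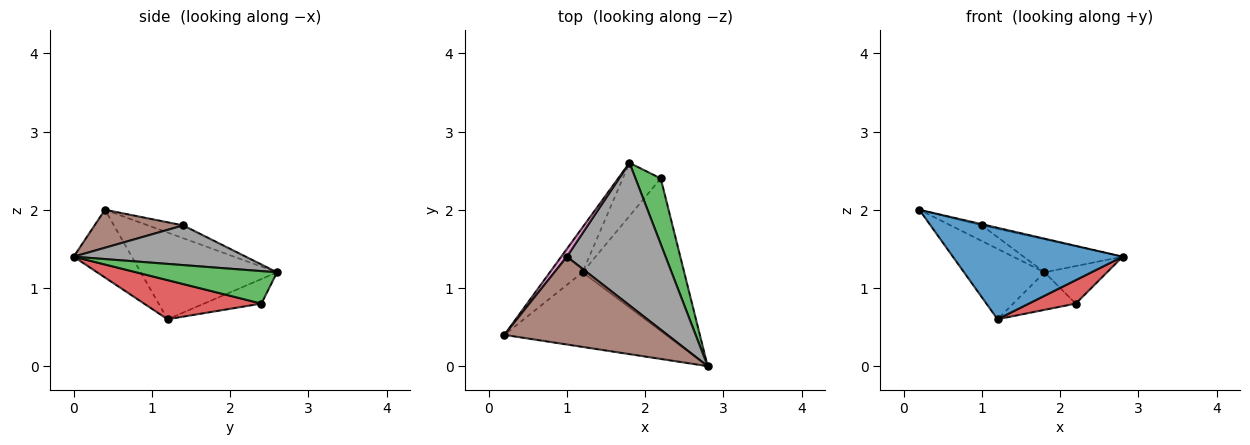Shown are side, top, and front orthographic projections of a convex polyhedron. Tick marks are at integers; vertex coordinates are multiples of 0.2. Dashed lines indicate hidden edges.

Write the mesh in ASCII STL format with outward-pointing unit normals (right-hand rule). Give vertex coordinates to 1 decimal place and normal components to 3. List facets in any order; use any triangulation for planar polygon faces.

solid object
 facet normal -0.256 -0.749 -0.611
  outer loop
   vertex 1.2 1.2 0.6
   vertex 2.8 0.0 1.4
   vertex 0.2 0.4 2.0
  endloop
 endfacet
 facet normal -0.819 0.483 -0.309
  outer loop
   vertex 1.2 1.2 0.6
   vertex 0.2 0.4 2.0
   vertex 1.8 2.6 1.2
  endloop
 endfacet
 facet normal 0.745 0.331 0.579
  outer loop
   vertex 2.2 2.4 0.8
   vertex 1.8 2.6 1.2
   vertex 2.8 0.0 1.4
  endloop
 endfacet
 facet normal 0.355 -0.142 -0.924
  outer loop
   vertex 2.2 2.4 0.8
   vertex 2.8 0.0 1.4
   vertex 1.2 1.2 0.6
  endloop
 endfacet
 facet normal -0.467 0.510 -0.722
  outer loop
   vertex 2.2 2.4 0.8
   vertex 1.2 1.2 0.6
   vertex 1.8 2.6 1.2
  endloop
 endfacet
 facet normal 0.227 0.013 0.974
  outer loop
   vertex 1.0 1.4 1.8
   vertex 0.2 0.4 2.0
   vertex 2.8 0.0 1.4
  endloop
 endfacet
 facet normal -0.709 0.630 0.315
  outer loop
   vertex 1.0 1.4 1.8
   vertex 1.8 2.6 1.2
   vertex 0.2 0.4 2.0
  endloop
 endfacet
 facet normal 0.365 0.210 0.907
  outer loop
   vertex 1.0 1.4 1.8
   vertex 2.8 0.0 1.4
   vertex 1.8 2.6 1.2
  endloop
 endfacet
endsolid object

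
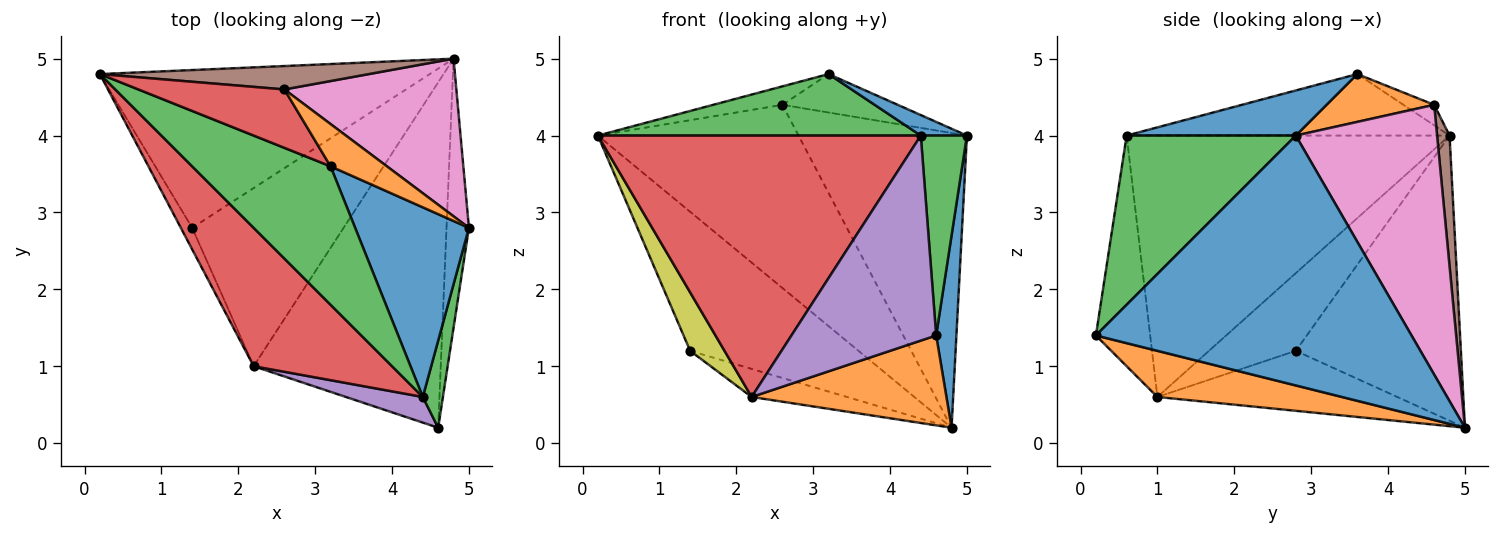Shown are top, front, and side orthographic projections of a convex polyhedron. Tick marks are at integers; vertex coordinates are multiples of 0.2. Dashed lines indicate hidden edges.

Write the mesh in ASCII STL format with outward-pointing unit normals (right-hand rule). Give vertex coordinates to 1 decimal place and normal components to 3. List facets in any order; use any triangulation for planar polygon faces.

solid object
 facet normal 0.994 -0.064 -0.089
  outer loop
   vertex 4.8 5.0 0.2
   vertex 5.0 2.8 4.0
   vertex 4.6 0.2 1.4
  endloop
 endfacet
 facet normal 0.232 -0.245 -0.941
  outer loop
   vertex 2.2 1.0 0.6
   vertex 4.8 5.0 0.2
   vertex 4.6 0.2 1.4
  endloop
 endfacet
 facet normal 0.958 -0.261 0.114
  outer loop
   vertex 4.4 0.6 4.0
   vertex 4.6 0.2 1.4
   vertex 5.0 2.8 4.0
  endloop
 endfacet
 facet normal -0.662 -0.662 0.351
  outer loop
   vertex 4.4 0.6 4.0
   vertex 0.2 4.8 4.0
   vertex 2.2 1.0 0.6
  endloop
 endfacet
 facet normal -0.349 -0.930 0.116
  outer loop
   vertex 4.4 0.6 4.0
   vertex 2.2 1.0 0.6
   vertex 4.6 0.2 1.4
  endloop
 endfacet
 facet normal 0.061 0.990 0.126
  outer loop
   vertex 2.6 4.6 4.4
   vertex 4.8 5.0 0.2
   vertex 0.2 4.8 4.0
  endloop
 endfacet
 facet normal 0.595 0.709 0.379
  outer loop
   vertex 2.6 4.6 4.4
   vertex 5.0 2.8 4.0
   vertex 4.8 5.0 0.2
  endloop
 endfacet
 facet normal -0.544 0.555 -0.629
  outer loop
   vertex 1.4 2.8 1.2
   vertex 0.2 4.8 4.0
   vertex 4.8 5.0 0.2
  endloop
 endfacet
 facet normal -0.921 -0.365 -0.134
  outer loop
   vertex 1.4 2.8 1.2
   vertex 2.2 1.0 0.6
   vertex 0.2 4.8 4.0
  endloop
 endfacet
 facet normal -0.364 0.145 -0.920
  outer loop
   vertex 1.4 2.8 1.2
   vertex 4.8 5.0 0.2
   vertex 2.2 1.0 0.6
  endloop
 endfacet
 facet normal 0.367 -0.100 0.925
  outer loop
   vertex 3.2 3.6 4.8
   vertex 4.4 0.6 4.0
   vertex 5.0 2.8 4.0
  endloop
 endfacet
 facet normal 0.532 0.570 0.627
  outer loop
   vertex 3.2 3.6 4.8
   vertex 5.0 2.8 4.0
   vertex 2.6 4.6 4.4
  endloop
 endfacet
 facet normal -0.376 -0.376 0.847
  outer loop
   vertex 3.2 3.6 4.8
   vertex 0.2 4.8 4.0
   vertex 4.4 0.6 4.0
  endloop
 endfacet
 facet normal -0.133 0.298 0.945
  outer loop
   vertex 3.2 3.6 4.8
   vertex 2.6 4.6 4.4
   vertex 0.2 4.8 4.0
  endloop
 endfacet
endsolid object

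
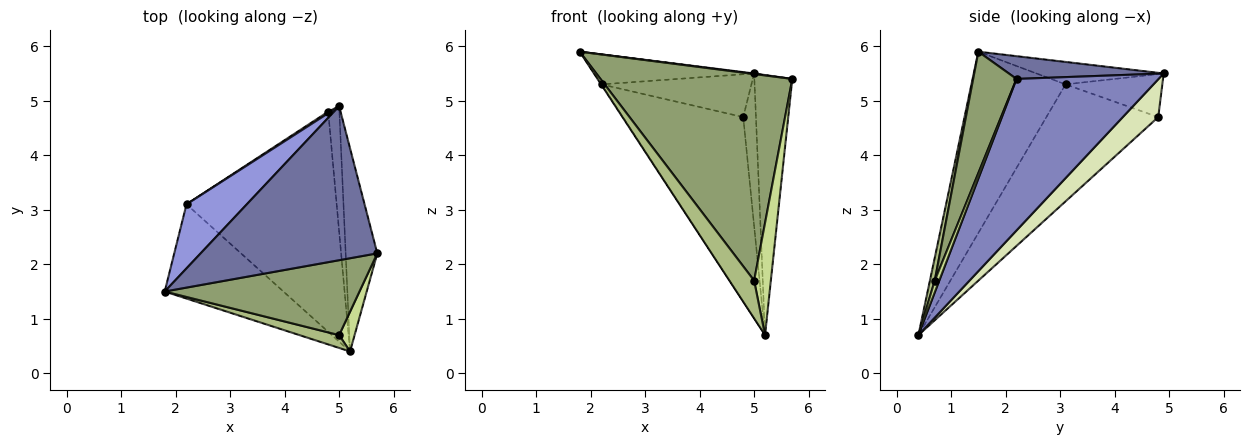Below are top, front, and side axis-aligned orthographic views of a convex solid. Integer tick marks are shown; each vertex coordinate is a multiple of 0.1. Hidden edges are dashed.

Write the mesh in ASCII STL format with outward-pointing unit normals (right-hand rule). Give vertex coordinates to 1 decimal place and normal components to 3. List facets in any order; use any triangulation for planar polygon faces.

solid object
 facet normal 0.128 -0.004 0.992
  outer loop
   vertex 5.0 4.9 5.5
   vertex 1.8 1.5 5.9
   vertex 5.7 2.2 5.4
  endloop
 endfacet
 facet normal 0.947 0.253 -0.198
  outer loop
   vertex 5.2 0.4 0.7
   vertex 5.0 4.9 5.5
   vertex 5.7 2.2 5.4
  endloop
 endfacet
 facet normal -0.320 0.402 0.858
  outer loop
   vertex 2.2 3.1 5.3
   vertex 1.8 1.5 5.9
   vertex 5.0 4.9 5.5
  endloop
 endfacet
 facet normal -0.837 0.004 -0.548
  outer loop
   vertex 2.2 3.1 5.3
   vertex 5.2 0.4 0.7
   vertex 1.8 1.5 5.9
  endloop
 endfacet
 facet normal 0.208 -0.920 0.333
  outer loop
   vertex 5.0 0.7 1.7
   vertex 5.7 2.2 5.4
   vertex 1.8 1.5 5.9
  endloop
 endfacet
 facet normal 0.182 -0.931 0.316
  outer loop
   vertex 5.0 0.7 1.7
   vertex 1.8 1.5 5.9
   vertex 5.2 0.4 0.7
  endloop
 endfacet
 facet normal 0.247 -0.913 0.323
  outer loop
   vertex 5.0 0.7 1.7
   vertex 5.2 0.4 0.7
   vertex 5.7 2.2 5.4
  endloop
 endfacet
 facet normal 0.907 0.326 -0.267
  outer loop
   vertex 4.8 4.8 4.7
   vertex 5.0 4.9 5.5
   vertex 5.2 0.4 0.7
  endloop
 endfacet
 facet normal -0.542 0.840 0.031
  outer loop
   vertex 4.8 4.8 4.7
   vertex 2.2 3.1 5.3
   vertex 5.0 4.9 5.5
  endloop
 endfacet
 facet normal -0.513 0.552 -0.658
  outer loop
   vertex 4.8 4.8 4.7
   vertex 5.2 0.4 0.7
   vertex 2.2 3.1 5.3
  endloop
 endfacet
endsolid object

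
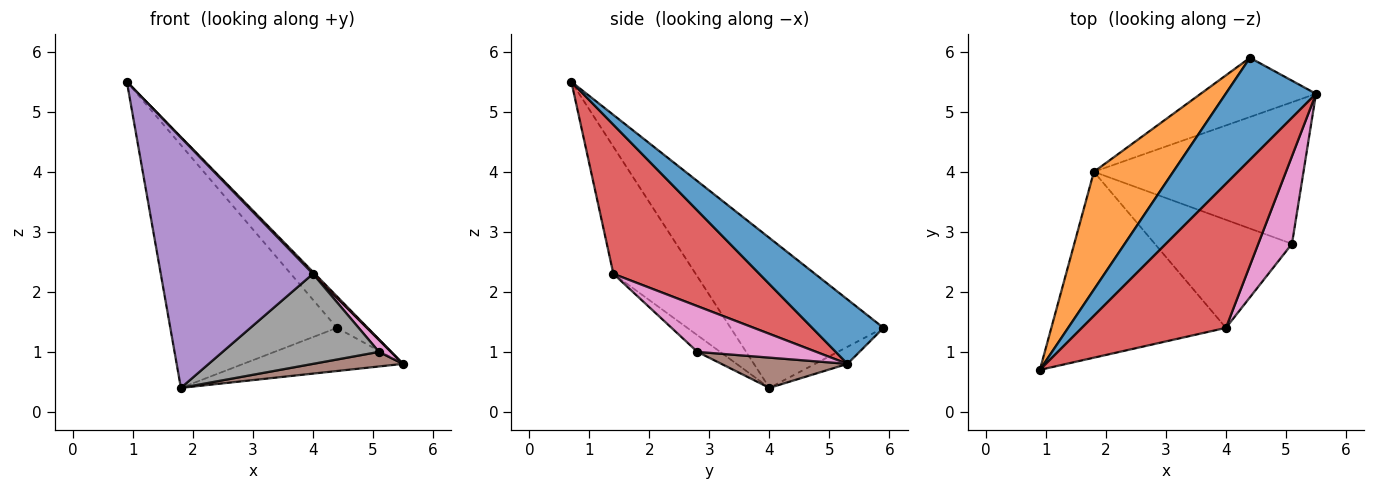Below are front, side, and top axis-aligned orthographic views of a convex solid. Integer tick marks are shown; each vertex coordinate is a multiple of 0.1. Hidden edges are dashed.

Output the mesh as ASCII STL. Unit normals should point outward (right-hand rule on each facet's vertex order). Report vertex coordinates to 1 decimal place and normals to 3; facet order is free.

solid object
 facet normal 0.563 0.243 0.790
  outer loop
   vertex 4.4 5.9 1.4
   vertex 0.9 0.7 5.5
   vertex 5.5 5.3 0.8
  endloop
 endfacet
 facet normal -0.637 0.694 0.337
  outer loop
   vertex 4.4 5.9 1.4
   vertex 1.8 4.0 0.4
   vertex 0.9 0.7 5.5
  endloop
 endfacet
 facet normal -0.119 0.585 -0.802
  outer loop
   vertex 4.4 5.9 1.4
   vertex 5.5 5.3 0.8
   vertex 1.8 4.0 0.4
  endloop
 endfacet
 facet normal 0.719 -0.009 0.695
  outer loop
   vertex 4.0 1.4 2.3
   vertex 5.5 5.3 0.8
   vertex 0.9 0.7 5.5
  endloop
 endfacet
 facet normal -0.398 -0.737 -0.547
  outer loop
   vertex 4.0 1.4 2.3
   vertex 0.9 0.7 5.5
   vertex 1.8 4.0 0.4
  endloop
 endfacet
 facet normal 0.142 -0.102 -0.985
  outer loop
   vertex 5.1 2.8 1.0
   vertex 1.8 4.0 0.4
   vertex 5.5 5.3 0.8
  endloop
 endfacet
 facet normal 0.802 -0.081 0.592
  outer loop
   vertex 5.1 2.8 1.0
   vertex 5.5 5.3 0.8
   vertex 4.0 1.4 2.3
  endloop
 endfacet
 facet normal -0.093 -0.637 -0.765
  outer loop
   vertex 5.1 2.8 1.0
   vertex 4.0 1.4 2.3
   vertex 1.8 4.0 0.4
  endloop
 endfacet
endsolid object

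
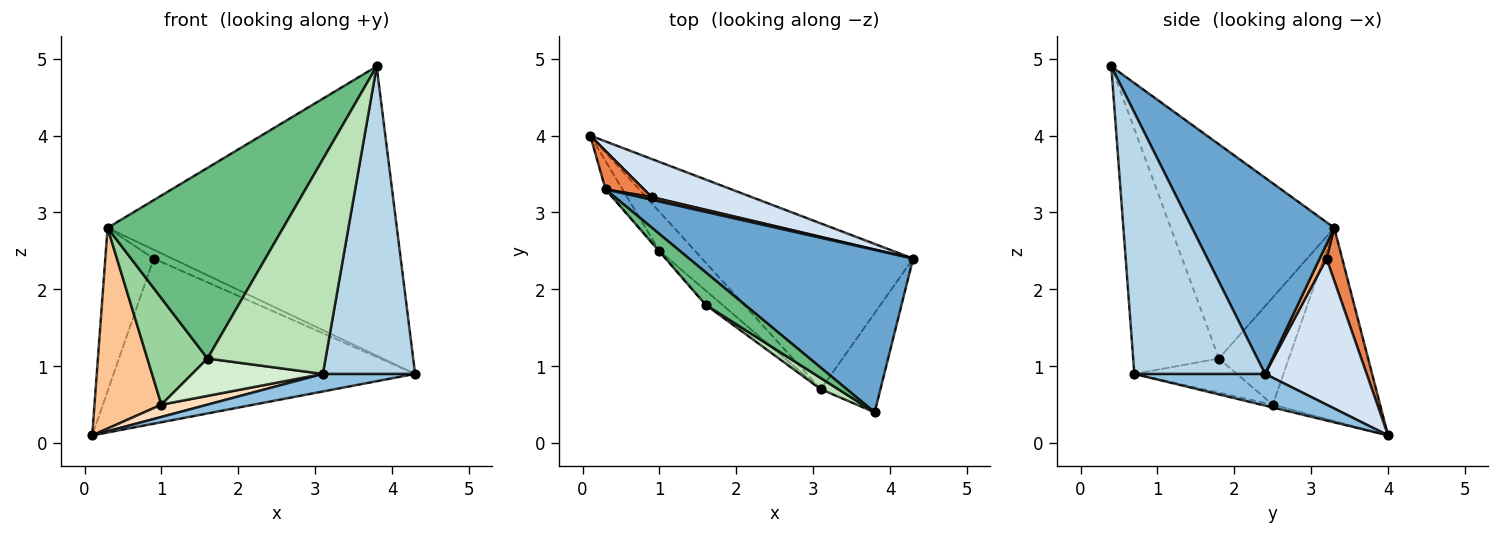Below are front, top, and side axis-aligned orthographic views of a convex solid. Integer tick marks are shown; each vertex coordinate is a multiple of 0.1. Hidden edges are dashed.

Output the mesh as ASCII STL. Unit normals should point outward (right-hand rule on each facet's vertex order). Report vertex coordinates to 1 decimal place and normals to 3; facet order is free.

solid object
 facet normal 0.394 0.801 0.450
  outer loop
   vertex 0.3 3.3 2.8
   vertex 3.8 0.4 4.9
   vertex 4.3 2.4 0.9
  endloop
 endfacet
 facet normal 0.148 -0.104 -0.984
  outer loop
   vertex 3.1 0.7 0.9
   vertex 0.1 4.0 0.1
   vertex 4.3 2.4 0.9
  endloop
 endfacet
 facet normal 0.803 -0.567 -0.183
  outer loop
   vertex 3.1 0.7 0.9
   vertex 4.3 2.4 0.9
   vertex 3.8 0.4 4.9
  endloop
 endfacet
 facet normal 0.312 0.926 0.213
  outer loop
   vertex 0.9 3.2 2.4
   vertex 4.3 2.4 0.9
   vertex 0.1 4.0 0.1
  endloop
 endfacet
 facet normal 0.300 0.928 0.218
  outer loop
   vertex 0.9 3.2 2.4
   vertex 0.1 4.0 0.1
   vertex 0.3 3.3 2.8
  endloop
 endfacet
 facet normal 0.333 0.902 0.275
  outer loop
   vertex 0.9 3.2 2.4
   vertex 0.3 3.3 2.8
   vertex 4.3 2.4 0.9
  endloop
 endfacet
 facet normal -0.846 -0.528 -0.074
  outer loop
   vertex 1.0 2.5 0.5
   vertex 0.3 3.3 2.8
   vertex 0.1 4.0 0.1
  endloop
 endfacet
 facet normal -0.075 -0.299 -0.951
  outer loop
   vertex 1.0 2.5 0.5
   vertex 0.1 4.0 0.1
   vertex 3.1 0.7 0.9
  endloop
 endfacet
 facet normal -0.676 -0.726 0.124
  outer loop
   vertex 1.6 1.8 1.1
   vertex 3.8 0.4 4.9
   vertex 0.3 3.3 2.8
  endloop
 endfacet
 facet normal -0.758 -0.653 -0.004
  outer loop
   vertex 1.6 1.8 1.1
   vertex 0.3 3.3 2.8
   vertex 1.0 2.5 0.5
  endloop
 endfacet
 facet normal -0.587 -0.808 0.042
  outer loop
   vertex 1.6 1.8 1.1
   vertex 3.1 0.7 0.9
   vertex 3.8 0.4 4.9
  endloop
 endfacet
 facet normal -0.591 -0.753 -0.288
  outer loop
   vertex 1.6 1.8 1.1
   vertex 1.0 2.5 0.5
   vertex 3.1 0.7 0.9
  endloop
 endfacet
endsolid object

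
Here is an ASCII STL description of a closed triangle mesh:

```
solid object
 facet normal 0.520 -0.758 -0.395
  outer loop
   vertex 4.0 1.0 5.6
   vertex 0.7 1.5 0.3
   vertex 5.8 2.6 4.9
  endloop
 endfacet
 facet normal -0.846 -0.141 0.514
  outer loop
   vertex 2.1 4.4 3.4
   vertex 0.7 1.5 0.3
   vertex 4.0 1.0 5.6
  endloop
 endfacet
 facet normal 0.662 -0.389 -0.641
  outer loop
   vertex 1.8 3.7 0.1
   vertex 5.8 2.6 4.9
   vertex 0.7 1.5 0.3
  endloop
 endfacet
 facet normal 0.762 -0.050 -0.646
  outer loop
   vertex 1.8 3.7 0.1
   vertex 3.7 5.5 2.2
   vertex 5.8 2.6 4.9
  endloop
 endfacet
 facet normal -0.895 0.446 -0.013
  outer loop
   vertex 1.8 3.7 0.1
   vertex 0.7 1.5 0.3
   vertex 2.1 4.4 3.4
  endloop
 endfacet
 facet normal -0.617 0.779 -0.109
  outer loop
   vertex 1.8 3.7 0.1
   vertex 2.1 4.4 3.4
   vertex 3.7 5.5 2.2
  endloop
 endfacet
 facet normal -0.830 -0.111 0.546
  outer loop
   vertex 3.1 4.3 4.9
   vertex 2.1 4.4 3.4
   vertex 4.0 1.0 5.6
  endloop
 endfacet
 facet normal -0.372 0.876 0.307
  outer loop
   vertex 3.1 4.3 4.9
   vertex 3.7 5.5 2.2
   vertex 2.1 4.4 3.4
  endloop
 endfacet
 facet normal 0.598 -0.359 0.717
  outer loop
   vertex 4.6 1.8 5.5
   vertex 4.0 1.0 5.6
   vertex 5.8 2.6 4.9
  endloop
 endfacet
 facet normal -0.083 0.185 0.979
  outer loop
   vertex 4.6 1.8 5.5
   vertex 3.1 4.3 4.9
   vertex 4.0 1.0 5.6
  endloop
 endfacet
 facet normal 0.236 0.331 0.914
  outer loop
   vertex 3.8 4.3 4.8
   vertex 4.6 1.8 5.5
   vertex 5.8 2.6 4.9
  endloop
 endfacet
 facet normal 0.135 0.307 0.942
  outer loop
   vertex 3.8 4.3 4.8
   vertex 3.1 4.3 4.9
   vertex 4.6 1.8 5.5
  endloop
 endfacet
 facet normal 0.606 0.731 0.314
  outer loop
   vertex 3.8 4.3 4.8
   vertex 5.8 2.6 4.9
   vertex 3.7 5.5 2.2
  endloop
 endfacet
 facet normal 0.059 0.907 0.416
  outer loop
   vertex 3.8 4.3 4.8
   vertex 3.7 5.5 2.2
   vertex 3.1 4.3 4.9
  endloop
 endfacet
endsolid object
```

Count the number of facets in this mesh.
14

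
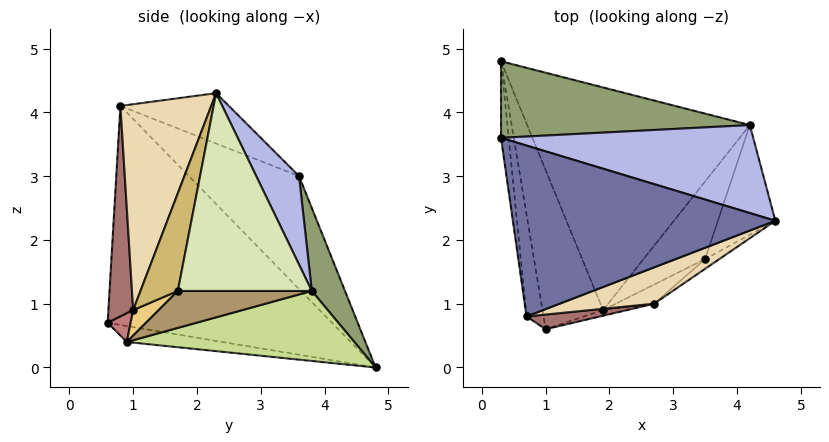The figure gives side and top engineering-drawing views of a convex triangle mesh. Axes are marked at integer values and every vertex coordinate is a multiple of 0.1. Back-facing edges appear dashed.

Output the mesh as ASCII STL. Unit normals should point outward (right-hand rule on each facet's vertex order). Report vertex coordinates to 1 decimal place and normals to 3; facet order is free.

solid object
 facet normal -0.177 0.338 0.924
  outer loop
   vertex 0.7 0.8 4.1
   vertex 4.6 2.3 4.3
   vertex 0.3 3.6 3.0
  endloop
 endfacet
 facet normal -0.984 -0.167 -0.067
  outer loop
   vertex 0.7 0.8 4.1
   vertex 0.3 3.6 3.0
   vertex 0.3 4.8 0.0
  endloop
 endfacet
 facet normal -0.981 -0.176 -0.076
  outer loop
   vertex 0.7 0.8 4.1
   vertex 0.3 4.8 0.0
   vertex 1.0 0.6 0.7
  endloop
 endfacet
 facet normal 0.146 0.898 0.416
  outer loop
   vertex 4.2 3.8 1.2
   vertex 0.3 3.6 3.0
   vertex 4.6 2.3 4.3
  endloop
 endfacet
 facet normal 0.123 0.921 0.369
  outer loop
   vertex 4.2 3.8 1.2
   vertex 0.3 4.8 0.0
   vertex 0.3 3.6 3.0
  endloop
 endfacet
 facet normal -0.249 -0.200 -0.948
  outer loop
   vertex 1.9 0.9 0.4
   vertex 1.0 0.6 0.7
   vertex 0.3 4.8 0.0
  endloop
 endfacet
 facet normal 0.300 0.025 -0.954
  outer loop
   vertex 1.9 0.9 0.4
   vertex 0.3 4.8 0.0
   vertex 4.2 3.8 1.2
  endloop
 endfacet
 facet normal 0.915 -0.305 -0.266
  outer loop
   vertex 3.5 1.7 1.2
   vertex 4.2 3.8 1.2
   vertex 4.6 2.3 4.3
  endloop
 endfacet
 facet normal 0.507 -0.169 -0.845
  outer loop
   vertex 3.5 1.7 1.2
   vertex 1.9 0.9 0.4
   vertex 4.2 3.8 1.2
  endloop
 endfacet
 facet normal 0.676 -0.730 -0.099
  outer loop
   vertex 2.7 1.0 0.9
   vertex 3.5 1.7 1.2
   vertex 4.6 2.3 4.3
  endloop
 endfacet
 facet normal 0.535 -0.267 -0.802
  outer loop
   vertex 2.7 1.0 0.9
   vertex 1.9 0.9 0.4
   vertex 3.5 1.7 1.2
  endloop
 endfacet
 facet normal 0.347 -0.924 0.159
  outer loop
   vertex 2.7 1.0 0.9
   vertex 4.6 2.3 4.3
   vertex 0.7 0.8 4.1
  endloop
 endfacet
 facet normal 0.220 -0.973 0.077
  outer loop
   vertex 2.7 1.0 0.9
   vertex 0.7 0.8 4.1
   vertex 1.0 0.6 0.7
  endloop
 endfacet
 facet normal 0.247 -0.947 -0.206
  outer loop
   vertex 2.7 1.0 0.9
   vertex 1.0 0.6 0.7
   vertex 1.9 0.9 0.4
  endloop
 endfacet
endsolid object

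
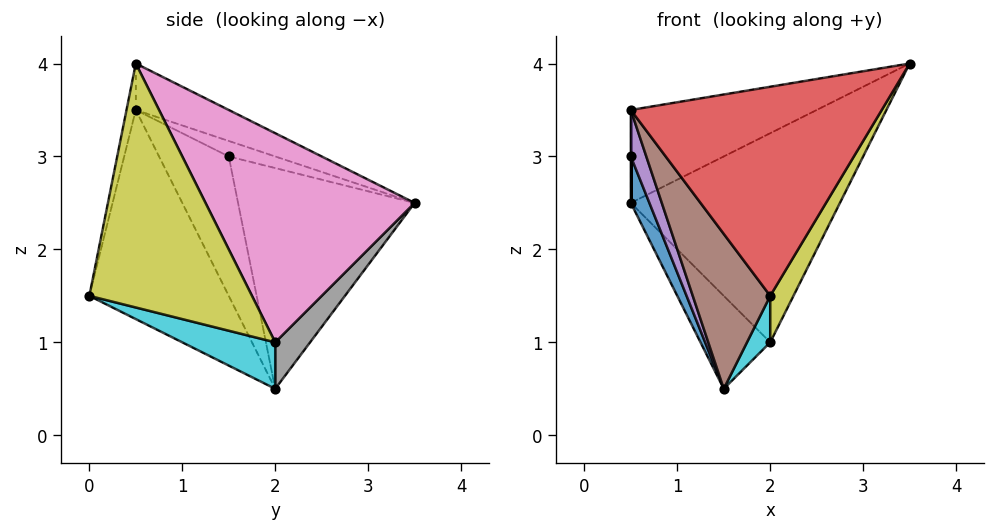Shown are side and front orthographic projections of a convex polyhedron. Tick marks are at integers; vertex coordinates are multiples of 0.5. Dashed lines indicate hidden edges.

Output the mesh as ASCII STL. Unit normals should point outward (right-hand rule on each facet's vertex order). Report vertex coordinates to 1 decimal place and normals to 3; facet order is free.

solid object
 facet normal -0.917 -0.097 -0.386
  outer loop
   vertex 1.5 2.0 0.5
   vertex 0.5 1.5 3.0
   vertex 0.5 3.5 2.5
  endloop
 endfacet
 facet normal -1.000 0.000 0.000
  outer loop
   vertex 0.5 0.5 3.5
   vertex 0.5 3.5 2.5
   vertex 0.5 1.5 3.0
  endloop
 endfacet
 facet normal -0.156 0.312 0.937
  outer loop
   vertex 0.5 0.5 3.5
   vertex 3.5 0.5 4.0
   vertex 0.5 3.5 2.5
  endloop
 endfacet
 facet normal -0.036 -0.976 0.217
  outer loop
   vertex 0.5 0.5 3.5
   vertex 2.0 0.0 1.5
   vertex 3.5 0.5 4.0
  endloop
 endfacet
 facet normal -0.896 -0.199 -0.398
  outer loop
   vertex 0.5 0.5 3.5
   vertex 0.5 1.5 3.0
   vertex 1.5 2.0 0.5
  endloop
 endfacet
 facet normal -0.771 -0.428 -0.471
  outer loop
   vertex 0.5 0.5 3.5
   vertex 1.5 2.0 0.5
   vertex 2.0 0.0 1.5
  endloop
 endfacet
 facet normal 0.707 0.707 0.000
  outer loop
   vertex 2.0 2.0 1.0
   vertex 0.5 3.5 2.5
   vertex 3.5 0.5 4.0
  endloop
 endfacet
 facet normal 0.408 0.816 -0.408
  outer loop
   vertex 2.0 2.0 1.0
   vertex 1.5 2.0 0.5
   vertex 0.5 3.5 2.5
  endloop
 endfacet
 facet normal 0.862 -0.123 -0.492
  outer loop
   vertex 2.0 2.0 1.0
   vertex 3.5 0.5 4.0
   vertex 2.0 0.0 1.5
  endloop
 endfacet
 facet normal 0.696 -0.174 -0.696
  outer loop
   vertex 2.0 2.0 1.0
   vertex 2.0 0.0 1.5
   vertex 1.5 2.0 0.5
  endloop
 endfacet
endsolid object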